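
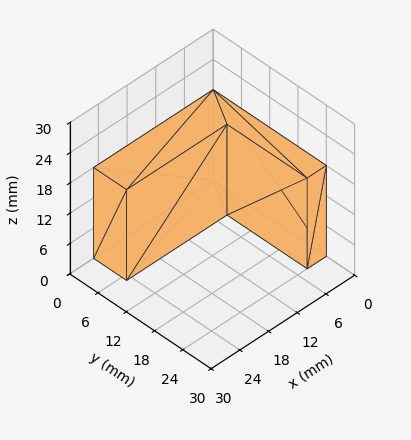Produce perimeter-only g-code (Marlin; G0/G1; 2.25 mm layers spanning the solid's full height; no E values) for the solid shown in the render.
Reading the render: the shape is an L-shaped prism: outer 25 × 24 mm, arm thicknesses ≈ 7 mm (horizontal) and 4 mm (vertical), extruded 18 mm in z (dimensions read to the nearest mm from the axis ticks). For the g-code, the solid's height is divided into equal slices at the stated Δz and each level perimeter traced with G1 moves after a G0 lift.

; perimeter-only toolpath
G21 ; units = mm
G90 ; absolute positioning
G28 ; home
; layer 1
G0 Z2.25
G0 X0.00 Y0.00
G1 X25.00 Y0.00
G1 X25.00 Y7.00
G1 X4.00 Y7.00
G1 X4.00 Y24.00
G1 X0.00 Y24.00
G1 X0.00 Y0.00
; layer 2
G0 Z4.50
G0 X0.00 Y0.00
G1 X25.00 Y0.00
G1 X25.00 Y7.00
G1 X4.00 Y7.00
G1 X4.00 Y24.00
G1 X0.00 Y24.00
G1 X0.00 Y0.00
; layer 3
G0 Z6.75
G0 X0.00 Y0.00
G1 X25.00 Y0.00
G1 X25.00 Y7.00
G1 X4.00 Y7.00
G1 X4.00 Y24.00
G1 X0.00 Y24.00
G1 X0.00 Y0.00
; layer 4
G0 Z9.00
G0 X0.00 Y0.00
G1 X25.00 Y0.00
G1 X25.00 Y7.00
G1 X4.00 Y7.00
G1 X4.00 Y24.00
G1 X0.00 Y24.00
G1 X0.00 Y0.00
; layer 5
G0 Z11.25
G0 X0.00 Y0.00
G1 X25.00 Y0.00
G1 X25.00 Y7.00
G1 X4.00 Y7.00
G1 X4.00 Y24.00
G1 X0.00 Y24.00
G1 X0.00 Y0.00
; layer 6
G0 Z13.50
G0 X0.00 Y0.00
G1 X25.00 Y0.00
G1 X25.00 Y7.00
G1 X4.00 Y7.00
G1 X4.00 Y24.00
G1 X0.00 Y24.00
G1 X0.00 Y0.00
; layer 7
G0 Z15.75
G0 X0.00 Y0.00
G1 X25.00 Y0.00
G1 X25.00 Y7.00
G1 X4.00 Y7.00
G1 X4.00 Y24.00
G1 X0.00 Y24.00
G1 X0.00 Y0.00
; layer 8
G0 Z18.00
G0 X0.00 Y0.00
G1 X25.00 Y0.00
G1 X25.00 Y7.00
G1 X4.00 Y7.00
G1 X4.00 Y24.00
G1 X0.00 Y24.00
G1 X0.00 Y0.00
M2 ; end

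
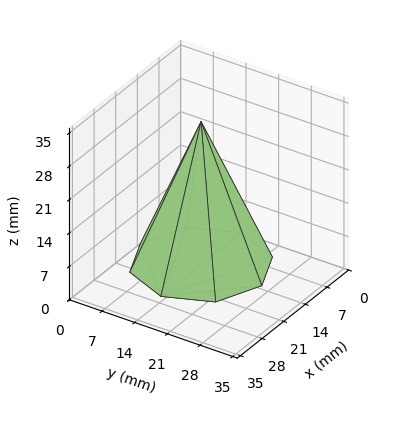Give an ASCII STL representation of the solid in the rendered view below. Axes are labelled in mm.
Reading the render: the shape is a regular 8-sided pyramid, base circumscribed radius ≈ 13 mm, apex at z ≈ 30 mm (dimensions read to the nearest mm from the axis ticks). For the STL, each face is triangulated and given an outward normal.

solid part
  facet normal 0.0000 0.0000 -1.0000
    outer loop
      vertex 13.00 26.00 0.00
      vertex 22.19 22.19 0.00
      vertex 26.00 13.00 0.00
    endloop
  endfacet
  facet normal 0.0000 0.0000 -1.0000
    outer loop
      vertex 3.81 22.19 0.00
      vertex 13.00 26.00 0.00
      vertex 26.00 13.00 0.00
    endloop
  endfacet
  facet normal 0.0000 0.0000 -1.0000
    outer loop
      vertex 0.00 13.00 0.00
      vertex 3.81 22.19 0.00
      vertex 26.00 13.00 0.00
    endloop
  endfacet
  facet normal 0.0000 0.0000 -1.0000
    outer loop
      vertex 3.81 3.81 0.00
      vertex 0.00 13.00 0.00
      vertex 26.00 13.00 0.00
    endloop
  endfacet
  facet normal 0.0000 0.0000 -1.0000
    outer loop
      vertex 13.00 0.00 0.00
      vertex 3.81 3.81 0.00
      vertex 26.00 13.00 0.00
    endloop
  endfacet
  facet normal 0.0000 0.0000 -1.0000
    outer loop
      vertex 22.19 3.81 0.00
      vertex 13.00 0.00 0.00
      vertex 26.00 13.00 0.00
    endloop
  endfacet
  facet normal 0.8576 0.3555 0.3716
    outer loop
      vertex 26.00 13.00 0.00
      vertex 22.19 22.19 0.00
      vertex 13.00 13.00 30.00
    endloop
  endfacet
  facet normal 0.3555 0.8576 0.3716
    outer loop
      vertex 22.19 22.19 0.00
      vertex 13.00 26.00 0.00
      vertex 13.00 13.00 30.00
    endloop
  endfacet
  facet normal -0.3555 0.8576 0.3716
    outer loop
      vertex 13.00 26.00 0.00
      vertex 3.81 22.19 0.00
      vertex 13.00 13.00 30.00
    endloop
  endfacet
  facet normal -0.8576 0.3555 0.3716
    outer loop
      vertex 3.81 22.19 0.00
      vertex 0.00 13.00 0.00
      vertex 13.00 13.00 30.00
    endloop
  endfacet
  facet normal -0.8576 -0.3555 0.3716
    outer loop
      vertex 0.00 13.00 0.00
      vertex 3.81 3.81 0.00
      vertex 13.00 13.00 30.00
    endloop
  endfacet
  facet normal -0.3555 -0.8576 0.3716
    outer loop
      vertex 3.81 3.81 0.00
      vertex 13.00 0.00 0.00
      vertex 13.00 13.00 30.00
    endloop
  endfacet
  facet normal 0.3555 -0.8576 0.3716
    outer loop
      vertex 13.00 0.00 0.00
      vertex 22.19 3.81 0.00
      vertex 13.00 13.00 30.00
    endloop
  endfacet
  facet normal 0.8576 -0.3555 0.3716
    outer loop
      vertex 22.19 3.81 0.00
      vertex 26.00 13.00 0.00
      vertex 13.00 13.00 30.00
    endloop
  endfacet
endsolid part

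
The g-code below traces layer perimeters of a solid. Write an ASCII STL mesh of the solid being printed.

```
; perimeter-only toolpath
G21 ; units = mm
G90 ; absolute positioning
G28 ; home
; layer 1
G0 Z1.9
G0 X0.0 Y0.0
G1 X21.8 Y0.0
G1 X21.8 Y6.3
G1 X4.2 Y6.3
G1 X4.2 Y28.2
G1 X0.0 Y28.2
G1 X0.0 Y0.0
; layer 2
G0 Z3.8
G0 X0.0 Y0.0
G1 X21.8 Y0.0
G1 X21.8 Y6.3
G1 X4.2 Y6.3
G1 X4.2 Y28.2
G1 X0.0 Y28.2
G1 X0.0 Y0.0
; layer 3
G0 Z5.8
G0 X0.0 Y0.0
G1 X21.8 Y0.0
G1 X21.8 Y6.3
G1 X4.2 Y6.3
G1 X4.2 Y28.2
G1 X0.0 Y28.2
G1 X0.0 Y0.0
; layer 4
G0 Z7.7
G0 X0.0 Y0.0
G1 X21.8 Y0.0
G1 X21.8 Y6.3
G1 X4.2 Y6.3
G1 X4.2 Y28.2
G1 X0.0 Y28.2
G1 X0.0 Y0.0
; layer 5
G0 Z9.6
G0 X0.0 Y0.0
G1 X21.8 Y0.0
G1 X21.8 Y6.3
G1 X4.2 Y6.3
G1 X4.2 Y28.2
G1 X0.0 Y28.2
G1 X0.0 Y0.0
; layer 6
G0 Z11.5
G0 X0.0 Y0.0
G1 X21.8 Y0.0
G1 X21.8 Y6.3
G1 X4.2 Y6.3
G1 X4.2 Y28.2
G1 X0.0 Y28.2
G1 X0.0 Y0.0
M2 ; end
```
solid part
  facet normal 0.0000 0.0000 -1.0000
    outer loop
      vertex 21.8 6.3 0.0
      vertex 21.8 0.0 0.0
      vertex 0.0 0.0 0.0
    endloop
  endfacet
  facet normal 0.0000 0.0000 -1.0000
    outer loop
      vertex 4.2 6.3 0.0
      vertex 21.8 6.3 0.0
      vertex 0.0 0.0 0.0
    endloop
  endfacet
  facet normal 0.0000 0.0000 -1.0000
    outer loop
      vertex 4.2 28.2 0.0
      vertex 4.2 6.3 0.0
      vertex 0.0 0.0 0.0
    endloop
  endfacet
  facet normal 0.0000 0.0000 -1.0000
    outer loop
      vertex 0.0 28.2 0.0
      vertex 4.2 28.2 0.0
      vertex 0.0 0.0 0.0
    endloop
  endfacet
  facet normal 0.0000 0.0000 1.0000
    outer loop
      vertex 0.0 0.0 11.5
      vertex 21.8 0.0 11.5
      vertex 21.8 6.3 11.5
    endloop
  endfacet
  facet normal 0.0000 0.0000 1.0000
    outer loop
      vertex 0.0 0.0 11.5
      vertex 21.8 6.3 11.5
      vertex 4.2 6.3 11.5
    endloop
  endfacet
  facet normal 0.0000 0.0000 1.0000
    outer loop
      vertex 0.0 0.0 11.5
      vertex 4.2 6.3 11.5
      vertex 4.2 28.2 11.5
    endloop
  endfacet
  facet normal 0.0000 0.0000 1.0000
    outer loop
      vertex 0.0 0.0 11.5
      vertex 4.2 28.2 11.5
      vertex 0.0 28.2 11.5
    endloop
  endfacet
  facet normal 0.0000 -1.0000 0.0000
    outer loop
      vertex 0.0 0.0 0.0
      vertex 21.8 0.0 0.0
      vertex 21.8 0.0 11.5
    endloop
  endfacet
  facet normal 0.0000 -1.0000 0.0000
    outer loop
      vertex 0.0 0.0 0.0
      vertex 21.8 0.0 11.5
      vertex 0.0 0.0 11.5
    endloop
  endfacet
  facet normal 1.0000 0.0000 0.0000
    outer loop
      vertex 21.8 0.0 0.0
      vertex 21.8 6.3 0.0
      vertex 21.8 6.3 11.5
    endloop
  endfacet
  facet normal 1.0000 0.0000 0.0000
    outer loop
      vertex 21.8 0.0 0.0
      vertex 21.8 6.3 11.5
      vertex 21.8 0.0 11.5
    endloop
  endfacet
  facet normal 0.0000 1.0000 0.0000
    outer loop
      vertex 21.8 6.3 0.0
      vertex 4.2 6.3 0.0
      vertex 4.2 6.3 11.5
    endloop
  endfacet
  facet normal 0.0000 1.0000 0.0000
    outer loop
      vertex 21.8 6.3 0.0
      vertex 4.2 6.3 11.5
      vertex 21.8 6.3 11.5
    endloop
  endfacet
  facet normal 1.0000 0.0000 0.0000
    outer loop
      vertex 4.2 6.3 0.0
      vertex 4.2 28.2 0.0
      vertex 4.2 28.2 11.5
    endloop
  endfacet
  facet normal 1.0000 0.0000 0.0000
    outer loop
      vertex 4.2 6.3 0.0
      vertex 4.2 28.2 11.5
      vertex 4.2 6.3 11.5
    endloop
  endfacet
  facet normal 0.0000 1.0000 0.0000
    outer loop
      vertex 4.2 28.2 0.0
      vertex 0.0 28.2 0.0
      vertex 0.0 28.2 11.5
    endloop
  endfacet
  facet normal 0.0000 1.0000 0.0000
    outer loop
      vertex 4.2 28.2 0.0
      vertex 0.0 28.2 11.5
      vertex 4.2 28.2 11.5
    endloop
  endfacet
  facet normal -1.0000 0.0000 0.0000
    outer loop
      vertex 0.0 28.2 0.0
      vertex 0.0 0.0 0.0
      vertex 0.0 0.0 11.5
    endloop
  endfacet
  facet normal -1.0000 0.0000 0.0000
    outer loop
      vertex 0.0 28.2 0.0
      vertex 0.0 0.0 11.5
      vertex 0.0 28.2 11.5
    endloop
  endfacet
endsolid part

The G0 Z moves step by Δz≈1.9 mm. Every layer's G1 loop is the same polygon, so the solid is a straight extrusion of it from z=0 to z≈11.5. Closing with flat bottom and top caps and triangulating gives 20 facets — an L-shaped prism: outer 21.8 × 28.2 mm, arm thicknesses ≈ 6.3 mm (horizontal) and 4.2 mm (vertical), extruded 11.5 mm in z.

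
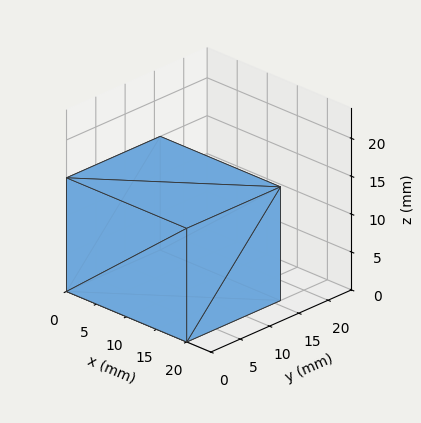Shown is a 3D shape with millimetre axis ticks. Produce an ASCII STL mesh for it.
Reading the render: the shape is a rectangular box, roughly 20 × 16 mm footprint and 15 mm tall (dimensions read to the nearest mm from the axis ticks). For the STL, each face is triangulated and given an outward normal.

solid part
  facet normal 0.0000 0.0000 -1.0000
    outer loop
      vertex 20.0 16.0 0.0
      vertex 20.0 0.0 0.0
      vertex 0.0 0.0 0.0
    endloop
  endfacet
  facet normal 0.0000 0.0000 -1.0000
    outer loop
      vertex 0.0 16.0 0.0
      vertex 20.0 16.0 0.0
      vertex 0.0 0.0 0.0
    endloop
  endfacet
  facet normal 0.0000 0.0000 1.0000
    outer loop
      vertex 0.0 0.0 15.0
      vertex 20.0 0.0 15.0
      vertex 20.0 16.0 15.0
    endloop
  endfacet
  facet normal 0.0000 0.0000 1.0000
    outer loop
      vertex 0.0 0.0 15.0
      vertex 20.0 16.0 15.0
      vertex 0.0 16.0 15.0
    endloop
  endfacet
  facet normal 0.0000 -1.0000 0.0000
    outer loop
      vertex 0.0 0.0 0.0
      vertex 20.0 0.0 0.0
      vertex 20.0 0.0 15.0
    endloop
  endfacet
  facet normal 0.0000 -1.0000 0.0000
    outer loop
      vertex 0.0 0.0 0.0
      vertex 20.0 0.0 15.0
      vertex 0.0 0.0 15.0
    endloop
  endfacet
  facet normal 0.0000 1.0000 0.0000
    outer loop
      vertex 20.0 16.0 15.0
      vertex 20.0 16.0 0.0
      vertex 0.0 16.0 0.0
    endloop
  endfacet
  facet normal 0.0000 1.0000 0.0000
    outer loop
      vertex 0.0 16.0 15.0
      vertex 20.0 16.0 15.0
      vertex 0.0 16.0 0.0
    endloop
  endfacet
  facet normal -1.0000 0.0000 0.0000
    outer loop
      vertex 0.0 16.0 15.0
      vertex 0.0 16.0 0.0
      vertex 0.0 0.0 0.0
    endloop
  endfacet
  facet normal -1.0000 0.0000 0.0000
    outer loop
      vertex 0.0 0.0 15.0
      vertex 0.0 16.0 15.0
      vertex 0.0 0.0 0.0
    endloop
  endfacet
  facet normal 1.0000 0.0000 0.0000
    outer loop
      vertex 20.0 0.0 0.0
      vertex 20.0 16.0 0.0
      vertex 20.0 16.0 15.0
    endloop
  endfacet
  facet normal 1.0000 0.0000 0.0000
    outer loop
      vertex 20.0 0.0 0.0
      vertex 20.0 16.0 15.0
      vertex 20.0 0.0 15.0
    endloop
  endfacet
endsolid part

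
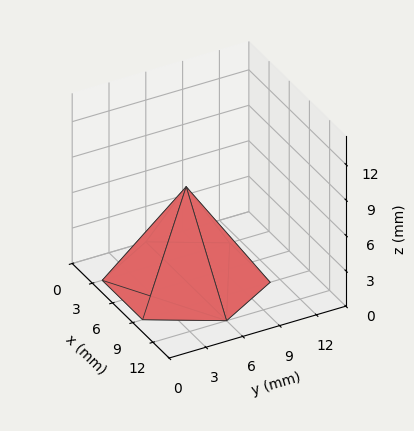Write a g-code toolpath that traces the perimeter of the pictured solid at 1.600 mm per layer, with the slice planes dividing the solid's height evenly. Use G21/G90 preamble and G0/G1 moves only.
Reading the render: the shape is a regular 6-sided pyramid, base circumscribed radius ≈ 6 mm, apex at z ≈ 8 mm (dimensions read to the nearest mm from the axis ticks). For the g-code, the solid's height is divided into equal slices at the stated Δz and each level perimeter traced with G1 moves after a G0 lift.

; perimeter-only toolpath
G21 ; units = mm
G90 ; absolute positioning
G28 ; home
; layer 1
G0 Z1.600
G0 X10.800 Y6.000
G1 X8.400 Y10.157
G1 X3.600 Y10.157
G1 X1.200 Y6.000
G1 X3.600 Y1.843
G1 X8.400 Y1.843
G1 X10.800 Y6.000
; layer 2
G0 Z3.200
G0 X9.600 Y6.000
G1 X7.800 Y9.118
G1 X4.200 Y9.118
G1 X2.400 Y6.000
G1 X4.200 Y2.882
G1 X7.800 Y2.882
G1 X9.600 Y6.000
; layer 3
G0 Z4.800
G0 X8.400 Y6.000
G1 X7.200 Y8.078
G1 X4.800 Y8.078
G1 X3.600 Y6.000
G1 X4.800 Y3.922
G1 X7.200 Y3.922
G1 X8.400 Y6.000
; layer 4
G0 Z6.400
G0 X7.200 Y6.000
G1 X6.600 Y7.039
G1 X5.400 Y7.039
G1 X4.800 Y6.000
G1 X5.400 Y4.961
G1 X6.600 Y4.961
G1 X7.200 Y6.000
M2 ; end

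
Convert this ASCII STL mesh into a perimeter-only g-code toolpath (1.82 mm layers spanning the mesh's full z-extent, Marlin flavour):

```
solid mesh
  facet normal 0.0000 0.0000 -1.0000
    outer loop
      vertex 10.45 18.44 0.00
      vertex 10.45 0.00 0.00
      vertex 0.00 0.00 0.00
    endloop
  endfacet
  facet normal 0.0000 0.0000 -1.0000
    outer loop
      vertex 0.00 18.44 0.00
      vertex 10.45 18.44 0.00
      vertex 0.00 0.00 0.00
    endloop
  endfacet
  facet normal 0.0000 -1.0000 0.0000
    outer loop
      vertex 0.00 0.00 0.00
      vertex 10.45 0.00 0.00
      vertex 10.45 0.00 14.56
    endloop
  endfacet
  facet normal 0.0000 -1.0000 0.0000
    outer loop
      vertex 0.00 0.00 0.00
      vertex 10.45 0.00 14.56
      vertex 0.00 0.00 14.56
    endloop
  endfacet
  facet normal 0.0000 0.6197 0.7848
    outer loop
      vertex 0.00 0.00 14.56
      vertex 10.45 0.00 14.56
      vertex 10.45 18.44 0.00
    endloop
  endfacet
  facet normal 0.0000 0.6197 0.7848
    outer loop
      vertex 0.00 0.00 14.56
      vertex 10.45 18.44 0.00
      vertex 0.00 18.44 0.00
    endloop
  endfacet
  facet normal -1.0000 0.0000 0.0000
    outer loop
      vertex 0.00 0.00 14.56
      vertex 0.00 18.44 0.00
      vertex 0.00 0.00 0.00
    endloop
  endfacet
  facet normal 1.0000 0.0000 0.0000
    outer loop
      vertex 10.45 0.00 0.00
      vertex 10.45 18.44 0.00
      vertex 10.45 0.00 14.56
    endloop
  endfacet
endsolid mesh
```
; perimeter-only toolpath
G21 ; units = mm
G90 ; absolute positioning
G28 ; home
; layer 1
G0 Z1.82
G0 X0.00 Y0.00
G1 X10.45 Y0.00
G1 X10.45 Y16.14
G1 X0.00 Y16.14
G1 X0.00 Y0.00
; layer 2
G0 Z3.64
G0 X0.00 Y0.00
G1 X10.45 Y0.00
G1 X10.45 Y13.83
G1 X0.00 Y13.83
G1 X0.00 Y0.00
; layer 3
G0 Z5.46
G0 X0.00 Y0.00
G1 X10.45 Y0.00
G1 X10.45 Y11.53
G1 X0.00 Y11.53
G1 X0.00 Y0.00
; layer 4
G0 Z7.28
G0 X0.00 Y0.00
G1 X10.45 Y0.00
G1 X10.45 Y9.22
G1 X0.00 Y9.22
G1 X0.00 Y0.00
; layer 5
G0 Z9.10
G0 X0.00 Y0.00
G1 X10.45 Y0.00
G1 X10.45 Y6.92
G1 X0.00 Y6.92
G1 X0.00 Y0.00
; layer 6
G0 Z10.92
G0 X0.00 Y0.00
G1 X10.45 Y0.00
G1 X10.45 Y4.61
G1 X0.00 Y4.61
G1 X0.00 Y0.00
; layer 7
G0 Z12.74
G0 X0.00 Y0.00
G1 X10.45 Y0.00
G1 X10.45 Y2.31
G1 X0.00 Y2.31
G1 X0.00 Y0.00
M2 ; end

The solid is a wedge (ramp): 10.4 × 18.4 mm base, rising to 14.6 mm along the y=0 edge and sloping linearly to z=0 at y=18.4. Slicing at Δz = 1.82 mm — 8 equal slices spanning the solid's height, so layer i sits at z = i·h/8 — gives 7 non-empty perimeters. Each is a 4-segment closed polygon; G0 lifts to the layer z and rapids to the start vertex, then G1 traces the edges. The cross-section shrinks linearly with z (the slice at the apex is degenerate and omitted).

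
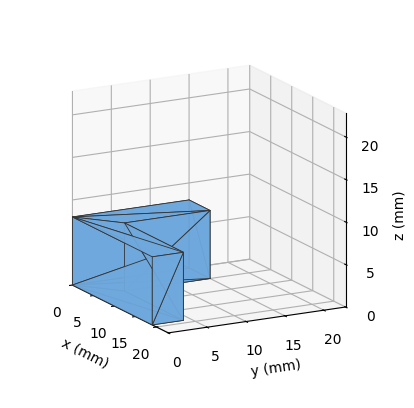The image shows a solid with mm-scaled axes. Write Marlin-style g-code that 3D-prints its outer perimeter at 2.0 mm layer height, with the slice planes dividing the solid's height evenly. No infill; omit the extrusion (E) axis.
Reading the render: the shape is an L-shaped prism: outer 19 × 15 mm, arm thicknesses ≈ 4 mm (horizontal) and 5 mm (vertical), extruded 8 mm in z (dimensions read to the nearest mm from the axis ticks). For the g-code, the solid's height is divided into equal slices at the stated Δz and each level perimeter traced with G1 moves after a G0 lift.

; perimeter-only toolpath
G21 ; units = mm
G90 ; absolute positioning
G28 ; home
; layer 1
G0 Z2.0
G0 X0.0 Y0.0
G1 X19.0 Y0.0
G1 X19.0 Y4.0
G1 X5.0 Y4.0
G1 X5.0 Y15.0
G1 X0.0 Y15.0
G1 X0.0 Y0.0
; layer 2
G0 Z4.0
G0 X0.0 Y0.0
G1 X19.0 Y0.0
G1 X19.0 Y4.0
G1 X5.0 Y4.0
G1 X5.0 Y15.0
G1 X0.0 Y15.0
G1 X0.0 Y0.0
; layer 3
G0 Z6.0
G0 X0.0 Y0.0
G1 X19.0 Y0.0
G1 X19.0 Y4.0
G1 X5.0 Y4.0
G1 X5.0 Y15.0
G1 X0.0 Y15.0
G1 X0.0 Y0.0
; layer 4
G0 Z8.0
G0 X0.0 Y0.0
G1 X19.0 Y0.0
G1 X19.0 Y4.0
G1 X5.0 Y4.0
G1 X5.0 Y15.0
G1 X0.0 Y15.0
G1 X0.0 Y0.0
M2 ; end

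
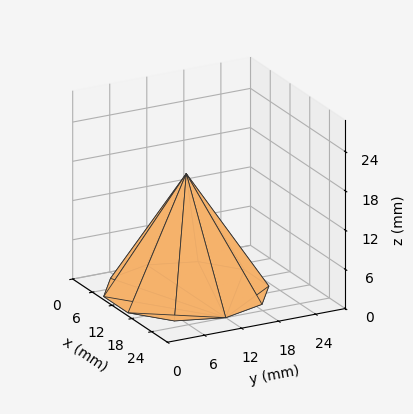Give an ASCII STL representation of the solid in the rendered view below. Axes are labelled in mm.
Reading the render: the shape is a regular 10-sided pyramid, base circumscribed radius ≈ 12 mm, apex at z ≈ 18 mm (dimensions read to the nearest mm from the axis ticks). For the STL, each face is triangulated and given an outward normal.

solid part
  facet normal 0.0000 0.0000 -1.0000
    outer loop
      vertex 15.7 23.4 0.0
      vertex 21.7 19.1 0.0
      vertex 24.0 12.0 0.0
    endloop
  endfacet
  facet normal 0.0000 0.0000 -1.0000
    outer loop
      vertex 8.3 23.4 0.0
      vertex 15.7 23.4 0.0
      vertex 24.0 12.0 0.0
    endloop
  endfacet
  facet normal 0.0000 0.0000 -1.0000
    outer loop
      vertex 2.3 19.1 0.0
      vertex 8.3 23.4 0.0
      vertex 24.0 12.0 0.0
    endloop
  endfacet
  facet normal 0.0000 0.0000 -1.0000
    outer loop
      vertex 0.0 12.0 0.0
      vertex 2.3 19.1 0.0
      vertex 24.0 12.0 0.0
    endloop
  endfacet
  facet normal 0.0000 0.0000 -1.0000
    outer loop
      vertex 2.3 4.9 0.0
      vertex 0.0 12.0 0.0
      vertex 24.0 12.0 0.0
    endloop
  endfacet
  facet normal 0.0000 0.0000 -1.0000
    outer loop
      vertex 8.3 0.6 0.0
      vertex 2.3 4.9 0.0
      vertex 24.0 12.0 0.0
    endloop
  endfacet
  facet normal 0.0000 0.0000 -1.0000
    outer loop
      vertex 15.7 0.6 0.0
      vertex 8.3 0.6 0.0
      vertex 24.0 12.0 0.0
    endloop
  endfacet
  facet normal 0.0000 0.0000 -1.0000
    outer loop
      vertex 21.7 4.9 0.0
      vertex 15.7 0.6 0.0
      vertex 24.0 12.0 0.0
    endloop
  endfacet
  facet normal 0.8034 0.2602 0.5356
    outer loop
      vertex 24.0 12.0 0.0
      vertex 21.7 19.1 0.0
      vertex 12.0 12.0 18.0
    endloop
  endfacet
  facet normal 0.4919 0.6863 0.5358
    outer loop
      vertex 21.7 19.1 0.0
      vertex 15.7 23.4 0.0
      vertex 12.0 12.0 18.0
    endloop
  endfacet
  facet normal 0.0000 0.8448 0.5351
    outer loop
      vertex 15.7 23.4 0.0
      vertex 8.3 23.4 0.0
      vertex 12.0 12.0 18.0
    endloop
  endfacet
  facet normal -0.4919 0.6863 0.5358
    outer loop
      vertex 8.3 23.4 0.0
      vertex 2.3 19.1 0.0
      vertex 12.0 12.0 18.0
    endloop
  endfacet
  facet normal -0.8034 0.2602 0.5356
    outer loop
      vertex 2.3 19.1 0.0
      vertex 0.0 12.0 0.0
      vertex 12.0 12.0 18.0
    endloop
  endfacet
  facet normal -0.8034 -0.2602 0.5356
    outer loop
      vertex 0.0 12.0 0.0
      vertex 2.3 4.9 0.0
      vertex 12.0 12.0 18.0
    endloop
  endfacet
  facet normal -0.4919 -0.6863 0.5358
    outer loop
      vertex 2.3 4.9 0.0
      vertex 8.3 0.6 0.0
      vertex 12.0 12.0 18.0
    endloop
  endfacet
  facet normal 0.0000 -0.8448 0.5351
    outer loop
      vertex 8.3 0.6 0.0
      vertex 15.7 0.6 0.0
      vertex 12.0 12.0 18.0
    endloop
  endfacet
  facet normal 0.4919 -0.6863 0.5358
    outer loop
      vertex 15.7 0.6 0.0
      vertex 21.7 4.9 0.0
      vertex 12.0 12.0 18.0
    endloop
  endfacet
  facet normal 0.8034 -0.2602 0.5356
    outer loop
      vertex 21.7 4.9 0.0
      vertex 24.0 12.0 0.0
      vertex 12.0 12.0 18.0
    endloop
  endfacet
endsolid part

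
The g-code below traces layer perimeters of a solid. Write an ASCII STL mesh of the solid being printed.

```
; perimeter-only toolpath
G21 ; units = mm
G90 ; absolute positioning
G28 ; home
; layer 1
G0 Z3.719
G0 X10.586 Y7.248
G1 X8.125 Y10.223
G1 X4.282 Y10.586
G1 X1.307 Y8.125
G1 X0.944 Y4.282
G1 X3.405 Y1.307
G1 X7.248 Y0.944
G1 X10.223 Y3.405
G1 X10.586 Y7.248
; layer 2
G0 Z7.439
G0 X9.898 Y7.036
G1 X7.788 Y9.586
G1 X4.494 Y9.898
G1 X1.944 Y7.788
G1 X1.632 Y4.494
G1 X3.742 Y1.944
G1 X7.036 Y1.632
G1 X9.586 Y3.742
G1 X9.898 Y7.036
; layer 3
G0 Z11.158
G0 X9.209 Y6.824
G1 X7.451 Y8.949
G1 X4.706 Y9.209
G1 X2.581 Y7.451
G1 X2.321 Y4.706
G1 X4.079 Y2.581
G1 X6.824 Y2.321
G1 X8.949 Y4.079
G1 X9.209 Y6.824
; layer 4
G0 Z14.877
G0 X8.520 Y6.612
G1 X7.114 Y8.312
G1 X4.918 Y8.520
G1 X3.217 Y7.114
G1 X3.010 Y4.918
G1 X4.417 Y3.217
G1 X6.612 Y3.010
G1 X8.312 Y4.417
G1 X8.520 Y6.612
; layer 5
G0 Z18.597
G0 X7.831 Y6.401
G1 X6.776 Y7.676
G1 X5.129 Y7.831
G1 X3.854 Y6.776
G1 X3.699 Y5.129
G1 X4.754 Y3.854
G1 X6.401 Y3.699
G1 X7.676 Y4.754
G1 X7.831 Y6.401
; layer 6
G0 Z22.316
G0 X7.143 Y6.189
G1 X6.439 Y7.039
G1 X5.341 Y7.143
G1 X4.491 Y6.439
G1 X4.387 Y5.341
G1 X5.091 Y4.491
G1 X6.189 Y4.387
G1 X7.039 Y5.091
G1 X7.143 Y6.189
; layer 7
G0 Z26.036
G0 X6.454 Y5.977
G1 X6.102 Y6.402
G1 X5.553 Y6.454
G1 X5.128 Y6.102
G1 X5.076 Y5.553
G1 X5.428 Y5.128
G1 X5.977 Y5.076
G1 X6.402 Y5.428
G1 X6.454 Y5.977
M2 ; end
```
solid part
  facet normal 0.0000 0.0000 -1.0000
    outer loop
      vertex 4.070 11.275 0.000
      vertex 8.462 10.860 0.000
      vertex 11.275 7.460 0.000
    endloop
  endfacet
  facet normal 0.0000 0.0000 -1.0000
    outer loop
      vertex 0.670 8.462 0.000
      vertex 4.070 11.275 0.000
      vertex 11.275 7.460 0.000
    endloop
  endfacet
  facet normal 0.0000 0.0000 -1.0000
    outer loop
      vertex 0.255 4.070 0.000
      vertex 0.670 8.462 0.000
      vertex 11.275 7.460 0.000
    endloop
  endfacet
  facet normal 0.0000 0.0000 -1.0000
    outer loop
      vertex 3.068 0.670 0.000
      vertex 0.255 4.070 0.000
      vertex 11.275 7.460 0.000
    endloop
  endfacet
  facet normal 0.0000 0.0000 -1.0000
    outer loop
      vertex 7.460 0.255 0.000
      vertex 3.068 0.670 0.000
      vertex 11.275 7.460 0.000
    endloop
  endfacet
  facet normal 0.0000 0.0000 -1.0000
    outer loop
      vertex 10.860 3.068 0.000
      vertex 7.460 0.255 0.000
      vertex 11.275 7.460 0.000
    endloop
  endfacet
  facet normal 0.7584 0.6275 0.1762
    outer loop
      vertex 11.275 7.460 0.000
      vertex 8.462 10.860 0.000
      vertex 5.765 5.765 29.755
    endloop
  endfacet
  facet normal 0.0926 0.9800 0.1762
    outer loop
      vertex 8.462 10.860 0.000
      vertex 4.070 11.275 0.000
      vertex 5.765 5.765 29.755
    endloop
  endfacet
  facet normal -0.6275 0.7584 0.1762
    outer loop
      vertex 4.070 11.275 0.000
      vertex 0.670 8.462 0.000
      vertex 5.765 5.765 29.755
    endloop
  endfacet
  facet normal -0.9800 0.0926 0.1762
    outer loop
      vertex 0.670 8.462 0.000
      vertex 0.255 4.070 0.000
      vertex 5.765 5.765 29.755
    endloop
  endfacet
  facet normal -0.7584 -0.6275 0.1762
    outer loop
      vertex 0.255 4.070 0.000
      vertex 3.068 0.670 0.000
      vertex 5.765 5.765 29.755
    endloop
  endfacet
  facet normal -0.0926 -0.9800 0.1762
    outer loop
      vertex 3.068 0.670 0.000
      vertex 7.460 0.255 0.000
      vertex 5.765 5.765 29.755
    endloop
  endfacet
  facet normal 0.6275 -0.7584 0.1762
    outer loop
      vertex 7.460 0.255 0.000
      vertex 10.860 3.068 0.000
      vertex 5.765 5.765 29.755
    endloop
  endfacet
  facet normal 0.9800 -0.0926 0.1762
    outer loop
      vertex 10.860 3.068 0.000
      vertex 11.275 7.460 0.000
      vertex 5.765 5.765 29.755
    endloop
  endfacet
endsolid part

The G0 Z moves step by Δz≈3.719 mm. The G1 loops shrink linearly with z, so the solid tapers from its base footprint up to z≈29.8. Closing with a flat bottom cap and the tapered top and triangulating gives 14 facets — a regular 8-sided pyramid, base circumscribed radius ≈ 5.76 mm, apex at z ≈ 29.8 mm.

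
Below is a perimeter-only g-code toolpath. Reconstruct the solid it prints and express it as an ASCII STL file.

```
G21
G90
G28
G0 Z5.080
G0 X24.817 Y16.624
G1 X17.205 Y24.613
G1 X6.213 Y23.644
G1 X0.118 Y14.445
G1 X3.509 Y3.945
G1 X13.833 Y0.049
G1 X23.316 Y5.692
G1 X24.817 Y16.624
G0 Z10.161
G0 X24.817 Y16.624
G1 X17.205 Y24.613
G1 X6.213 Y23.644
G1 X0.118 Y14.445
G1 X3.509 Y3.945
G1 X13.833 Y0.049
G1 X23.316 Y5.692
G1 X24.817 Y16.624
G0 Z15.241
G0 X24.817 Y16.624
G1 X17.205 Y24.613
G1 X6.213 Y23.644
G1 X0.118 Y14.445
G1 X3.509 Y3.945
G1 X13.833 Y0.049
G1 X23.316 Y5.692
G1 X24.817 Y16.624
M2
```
solid part
  facet normal 0.0000 0.0000 -1.0000
    outer loop
      vertex 6.213 23.644 0.000
      vertex 17.205 24.613 0.000
      vertex 24.817 16.624 0.000
    endloop
  endfacet
  facet normal 0.0000 0.0000 -1.0000
    outer loop
      vertex 0.118 14.445 0.000
      vertex 6.213 23.644 0.000
      vertex 24.817 16.624 0.000
    endloop
  endfacet
  facet normal 0.0000 0.0000 -1.0000
    outer loop
      vertex 3.509 3.945 0.000
      vertex 0.118 14.445 0.000
      vertex 24.817 16.624 0.000
    endloop
  endfacet
  facet normal 0.0000 0.0000 -1.0000
    outer loop
      vertex 13.833 0.049 0.000
      vertex 3.509 3.945 0.000
      vertex 24.817 16.624 0.000
    endloop
  endfacet
  facet normal 0.0000 0.0000 -1.0000
    outer loop
      vertex 23.316 5.692 0.000
      vertex 13.833 0.049 0.000
      vertex 24.817 16.624 0.000
    endloop
  endfacet
  facet normal 0.0000 0.0000 1.0000
    outer loop
      vertex 24.817 16.624 15.241
      vertex 17.205 24.613 15.241
      vertex 6.213 23.644 15.241
    endloop
  endfacet
  facet normal 0.0000 0.0000 1.0000
    outer loop
      vertex 24.817 16.624 15.241
      vertex 6.213 23.644 15.241
      vertex 0.118 14.445 15.241
    endloop
  endfacet
  facet normal 0.0000 0.0000 1.0000
    outer loop
      vertex 24.817 16.624 15.241
      vertex 0.118 14.445 15.241
      vertex 3.509 3.945 15.241
    endloop
  endfacet
  facet normal 0.0000 0.0000 1.0000
    outer loop
      vertex 24.817 16.624 15.241
      vertex 3.509 3.945 15.241
      vertex 13.833 0.049 15.241
    endloop
  endfacet
  facet normal 0.0000 0.0000 1.0000
    outer loop
      vertex 24.817 16.624 15.241
      vertex 13.833 0.049 15.241
      vertex 23.316 5.692 15.241
    endloop
  endfacet
  facet normal 0.7240 0.6898 0.0000
    outer loop
      vertex 24.817 16.624 0.000
      vertex 17.205 24.613 0.000
      vertex 17.205 24.613 15.241
    endloop
  endfacet
  facet normal 0.7240 0.6898 0.0000
    outer loop
      vertex 24.817 16.624 0.000
      vertex 17.205 24.613 15.241
      vertex 24.817 16.624 15.241
    endloop
  endfacet
  facet normal -0.0878 0.9961 0.0000
    outer loop
      vertex 17.205 24.613 0.000
      vertex 6.213 23.644 0.000
      vertex 6.213 23.644 15.241
    endloop
  endfacet
  facet normal -0.0878 0.9961 0.0000
    outer loop
      vertex 17.205 24.613 0.000
      vertex 6.213 23.644 15.241
      vertex 17.205 24.613 15.241
    endloop
  endfacet
  facet normal -0.8336 0.5523 0.0000
    outer loop
      vertex 6.213 23.644 0.000
      vertex 0.118 14.445 0.000
      vertex 0.118 14.445 15.241
    endloop
  endfacet
  facet normal -0.8336 0.5523 0.0000
    outer loop
      vertex 6.213 23.644 0.000
      vertex 0.118 14.445 15.241
      vertex 6.213 23.644 15.241
    endloop
  endfacet
  facet normal -0.9516 -0.3073 0.0000
    outer loop
      vertex 0.118 14.445 0.000
      vertex 3.509 3.945 0.000
      vertex 3.509 3.945 15.241
    endloop
  endfacet
  facet normal -0.9516 -0.3073 0.0000
    outer loop
      vertex 0.118 14.445 0.000
      vertex 3.509 3.945 15.241
      vertex 0.118 14.445 15.241
    endloop
  endfacet
  facet normal -0.3531 -0.9356 0.0000
    outer loop
      vertex 3.509 3.945 0.000
      vertex 13.833 0.049 0.000
      vertex 13.833 0.049 15.241
    endloop
  endfacet
  facet normal -0.3531 -0.9356 0.0000
    outer loop
      vertex 3.509 3.945 0.000
      vertex 13.833 0.049 15.241
      vertex 3.509 3.945 15.241
    endloop
  endfacet
  facet normal 0.5114 -0.8594 0.0000
    outer loop
      vertex 13.833 0.049 0.000
      vertex 23.316 5.692 0.000
      vertex 23.316 5.692 15.241
    endloop
  endfacet
  facet normal 0.5114 -0.8594 0.0000
    outer loop
      vertex 13.833 0.049 0.000
      vertex 23.316 5.692 15.241
      vertex 13.833 0.049 15.241
    endloop
  endfacet
  facet normal 0.9907 -0.1360 0.0000
    outer loop
      vertex 23.316 5.692 0.000
      vertex 24.817 16.624 0.000
      vertex 24.817 16.624 15.241
    endloop
  endfacet
  facet normal 0.9907 -0.1360 0.0000
    outer loop
      vertex 23.316 5.692 0.000
      vertex 24.817 16.624 15.241
      vertex 23.316 5.692 15.241
    endloop
  endfacet
endsolid part

The G0 Z moves step by Δz≈5.080 mm. Every layer's G1 loop is the same polygon, so the solid is a straight extrusion of it from z=0 to z≈15.2. Closing with flat bottom and top caps and triangulating gives 24 facets — a regular 7-sided prism (a cylinder approximated with 7 flat sides), circumscribed radius ≈ 12.7 mm, height ≈ 15.2 mm.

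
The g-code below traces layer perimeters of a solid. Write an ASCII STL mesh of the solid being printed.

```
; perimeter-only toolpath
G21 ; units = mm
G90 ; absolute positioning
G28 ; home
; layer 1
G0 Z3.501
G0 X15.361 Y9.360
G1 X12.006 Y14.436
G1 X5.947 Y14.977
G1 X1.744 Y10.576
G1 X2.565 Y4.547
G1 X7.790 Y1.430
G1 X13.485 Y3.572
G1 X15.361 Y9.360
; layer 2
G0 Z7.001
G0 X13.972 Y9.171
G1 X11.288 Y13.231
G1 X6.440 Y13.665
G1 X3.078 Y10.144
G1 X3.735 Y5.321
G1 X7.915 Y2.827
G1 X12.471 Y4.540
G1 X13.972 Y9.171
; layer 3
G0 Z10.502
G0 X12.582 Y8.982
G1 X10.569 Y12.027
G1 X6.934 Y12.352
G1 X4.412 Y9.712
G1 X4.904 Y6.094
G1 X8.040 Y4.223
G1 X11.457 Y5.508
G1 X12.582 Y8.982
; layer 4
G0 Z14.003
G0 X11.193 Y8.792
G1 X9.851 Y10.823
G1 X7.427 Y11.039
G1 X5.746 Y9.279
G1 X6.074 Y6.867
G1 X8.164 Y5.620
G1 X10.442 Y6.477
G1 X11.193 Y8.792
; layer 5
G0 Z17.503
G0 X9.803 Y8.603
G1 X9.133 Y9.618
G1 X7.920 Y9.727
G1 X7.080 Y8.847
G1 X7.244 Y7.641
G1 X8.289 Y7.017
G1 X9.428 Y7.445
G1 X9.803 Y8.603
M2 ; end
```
solid part
  facet normal 0.0000 0.0000 -1.0000
    outer loop
      vertex 5.453 16.290 0.000
      vertex 12.725 15.640 0.000
      vertex 16.751 9.549 0.000
    endloop
  endfacet
  facet normal 0.0000 0.0000 -1.0000
    outer loop
      vertex 0.410 11.009 0.000
      vertex 5.453 16.290 0.000
      vertex 16.751 9.549 0.000
    endloop
  endfacet
  facet normal 0.0000 0.0000 -1.0000
    outer loop
      vertex 1.395 3.774 0.000
      vertex 0.410 11.009 0.000
      vertex 16.751 9.549 0.000
    endloop
  endfacet
  facet normal 0.0000 0.0000 -1.0000
    outer loop
      vertex 7.665 0.033 0.000
      vertex 1.395 3.774 0.000
      vertex 16.751 9.549 0.000
    endloop
  endfacet
  facet normal 0.0000 0.0000 -1.0000
    outer loop
      vertex 14.499 2.603 0.000
      vertex 7.665 0.033 0.000
      vertex 16.751 9.549 0.000
    endloop
  endfacet
  facet normal 0.7847 0.5187 0.3395
    outer loop
      vertex 16.751 9.549 0.000
      vertex 12.725 15.640 0.000
      vertex 8.414 8.414 21.004
    endloop
  endfacet
  facet normal 0.0837 0.9369 0.3395
    outer loop
      vertex 12.725 15.640 0.000
      vertex 5.453 16.290 0.000
      vertex 8.414 8.414 21.004
    endloop
  endfacet
  facet normal -0.6803 0.6496 0.3395
    outer loop
      vertex 5.453 16.290 0.000
      vertex 0.410 11.009 0.000
      vertex 8.414 8.414 21.004
    endloop
  endfacet
  facet normal -0.9320 -0.1269 0.3395
    outer loop
      vertex 0.410 11.009 0.000
      vertex 1.395 3.774 0.000
      vertex 8.414 8.414 21.004
    endloop
  endfacet
  facet normal -0.4819 -0.8078 0.3395
    outer loop
      vertex 1.395 3.774 0.000
      vertex 7.665 0.033 0.000
      vertex 8.414 8.414 21.004
    endloop
  endfacet
  facet normal 0.3311 -0.8804 0.3395
    outer loop
      vertex 7.665 0.033 0.000
      vertex 14.499 2.603 0.000
      vertex 8.414 8.414 21.004
    endloop
  endfacet
  facet normal 0.8948 -0.2901 0.3395
    outer loop
      vertex 14.499 2.603 0.000
      vertex 16.751 9.549 0.000
      vertex 8.414 8.414 21.004
    endloop
  endfacet
endsolid part

The G0 Z moves step by Δz≈3.501 mm. The G1 loops shrink linearly with z, so the solid tapers from its base footprint up to z≈21. Closing with a flat bottom cap and the tapered top and triangulating gives 12 facets — a regular 7-sided pyramid, base circumscribed radius ≈ 8.41 mm, apex at z ≈ 21 mm.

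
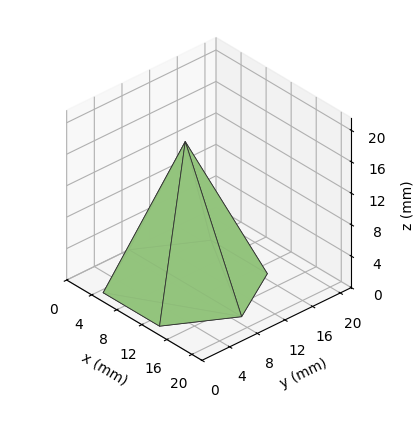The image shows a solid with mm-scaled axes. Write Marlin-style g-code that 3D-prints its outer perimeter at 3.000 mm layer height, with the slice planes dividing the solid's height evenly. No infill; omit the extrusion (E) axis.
Reading the render: the shape is a regular 6-sided pyramid, base circumscribed radius ≈ 9 mm, apex at z ≈ 18 mm (dimensions read to the nearest mm from the axis ticks). For the g-code, the solid's height is divided into equal slices at the stated Δz and each level perimeter traced with G1 moves after a G0 lift.

; perimeter-only toolpath
G21 ; units = mm
G90 ; absolute positioning
G28 ; home
; layer 1
G0 Z3.000
G0 X16.500 Y9.000
G1 X12.750 Y15.495
G1 X5.250 Y15.495
G1 X1.500 Y9.000
G1 X5.250 Y2.505
G1 X12.750 Y2.505
G1 X16.500 Y9.000
; layer 2
G0 Z6.000
G0 X15.000 Y9.000
G1 X12.000 Y14.196
G1 X6.000 Y14.196
G1 X3.000 Y9.000
G1 X6.000 Y3.804
G1 X12.000 Y3.804
G1 X15.000 Y9.000
; layer 3
G0 Z9.000
G0 X13.500 Y9.000
G1 X11.250 Y12.897
G1 X6.750 Y12.897
G1 X4.500 Y9.000
G1 X6.750 Y5.103
G1 X11.250 Y5.103
G1 X13.500 Y9.000
; layer 4
G0 Z12.000
G0 X12.000 Y9.000
G1 X10.500 Y11.598
G1 X7.500 Y11.598
G1 X6.000 Y9.000
G1 X7.500 Y6.402
G1 X10.500 Y6.402
G1 X12.000 Y9.000
; layer 5
G0 Z15.000
G0 X10.500 Y9.000
G1 X9.750 Y10.299
G1 X8.250 Y10.299
G1 X7.500 Y9.000
G1 X8.250 Y7.701
G1 X9.750 Y7.701
G1 X10.500 Y9.000
M2 ; end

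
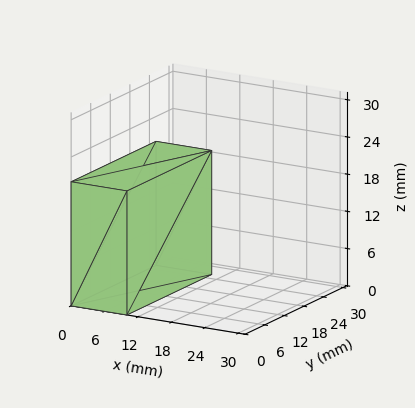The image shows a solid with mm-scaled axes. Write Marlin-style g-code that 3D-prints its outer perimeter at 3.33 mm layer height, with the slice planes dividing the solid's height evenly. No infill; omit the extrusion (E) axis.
Reading the render: the shape is a rectangular box, roughly 10 × 26 mm footprint and 20 mm tall (dimensions read to the nearest mm from the axis ticks). For the g-code, the solid's height is divided into equal slices at the stated Δz and each level perimeter traced with G1 moves after a G0 lift.

; perimeter-only toolpath
G21 ; units = mm
G90 ; absolute positioning
G28 ; home
; layer 1
G0 Z3.33
G0 X0.00 Y0.00
G1 X10.00 Y0.00
G1 X10.00 Y26.00
G1 X0.00 Y26.00
G1 X0.00 Y0.00
; layer 2
G0 Z6.67
G0 X0.00 Y0.00
G1 X10.00 Y0.00
G1 X10.00 Y26.00
G1 X0.00 Y26.00
G1 X0.00 Y0.00
; layer 3
G0 Z10.00
G0 X0.00 Y0.00
G1 X10.00 Y0.00
G1 X10.00 Y26.00
G1 X0.00 Y26.00
G1 X0.00 Y0.00
; layer 4
G0 Z13.33
G0 X0.00 Y0.00
G1 X10.00 Y0.00
G1 X10.00 Y26.00
G1 X0.00 Y26.00
G1 X0.00 Y0.00
; layer 5
G0 Z16.67
G0 X0.00 Y0.00
G1 X10.00 Y0.00
G1 X10.00 Y26.00
G1 X0.00 Y26.00
G1 X0.00 Y0.00
; layer 6
G0 Z20.00
G0 X0.00 Y0.00
G1 X10.00 Y0.00
G1 X10.00 Y26.00
G1 X0.00 Y26.00
G1 X0.00 Y0.00
M2 ; end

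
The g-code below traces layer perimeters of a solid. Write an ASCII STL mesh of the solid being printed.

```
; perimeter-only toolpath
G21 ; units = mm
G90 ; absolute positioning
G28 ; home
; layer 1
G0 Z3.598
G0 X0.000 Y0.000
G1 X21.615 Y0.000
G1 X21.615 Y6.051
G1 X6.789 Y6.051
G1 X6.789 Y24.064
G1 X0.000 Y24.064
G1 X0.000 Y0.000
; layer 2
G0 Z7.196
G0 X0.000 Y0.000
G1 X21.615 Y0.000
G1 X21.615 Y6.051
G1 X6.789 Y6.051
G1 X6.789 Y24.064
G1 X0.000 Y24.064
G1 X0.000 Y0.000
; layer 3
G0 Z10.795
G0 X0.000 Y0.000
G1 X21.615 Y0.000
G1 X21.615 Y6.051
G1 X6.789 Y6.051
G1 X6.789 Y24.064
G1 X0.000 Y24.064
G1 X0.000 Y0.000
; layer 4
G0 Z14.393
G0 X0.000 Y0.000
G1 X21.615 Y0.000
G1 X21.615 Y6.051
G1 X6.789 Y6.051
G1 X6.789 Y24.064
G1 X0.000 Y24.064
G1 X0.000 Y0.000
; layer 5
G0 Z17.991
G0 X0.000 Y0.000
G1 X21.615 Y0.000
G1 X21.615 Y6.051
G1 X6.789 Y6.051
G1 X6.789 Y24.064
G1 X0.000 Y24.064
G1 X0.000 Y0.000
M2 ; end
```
solid part
  facet normal 0.0000 0.0000 -1.0000
    outer loop
      vertex 21.615 6.051 0.000
      vertex 21.615 0.000 0.000
      vertex 0.000 0.000 0.000
    endloop
  endfacet
  facet normal 0.0000 0.0000 -1.0000
    outer loop
      vertex 6.789 6.051 0.000
      vertex 21.615 6.051 0.000
      vertex 0.000 0.000 0.000
    endloop
  endfacet
  facet normal 0.0000 0.0000 -1.0000
    outer loop
      vertex 6.789 24.064 0.000
      vertex 6.789 6.051 0.000
      vertex 0.000 0.000 0.000
    endloop
  endfacet
  facet normal 0.0000 0.0000 -1.0000
    outer loop
      vertex 0.000 24.064 0.000
      vertex 6.789 24.064 0.000
      vertex 0.000 0.000 0.000
    endloop
  endfacet
  facet normal 0.0000 0.0000 1.0000
    outer loop
      vertex 0.000 0.000 17.991
      vertex 21.615 0.000 17.991
      vertex 21.615 6.051 17.991
    endloop
  endfacet
  facet normal 0.0000 0.0000 1.0000
    outer loop
      vertex 0.000 0.000 17.991
      vertex 21.615 6.051 17.991
      vertex 6.789 6.051 17.991
    endloop
  endfacet
  facet normal 0.0000 0.0000 1.0000
    outer loop
      vertex 0.000 0.000 17.991
      vertex 6.789 6.051 17.991
      vertex 6.789 24.064 17.991
    endloop
  endfacet
  facet normal 0.0000 0.0000 1.0000
    outer loop
      vertex 0.000 0.000 17.991
      vertex 6.789 24.064 17.991
      vertex 0.000 24.064 17.991
    endloop
  endfacet
  facet normal 0.0000 -1.0000 0.0000
    outer loop
      vertex 0.000 0.000 0.000
      vertex 21.615 0.000 0.000
      vertex 21.615 0.000 17.991
    endloop
  endfacet
  facet normal 0.0000 -1.0000 0.0000
    outer loop
      vertex 0.000 0.000 0.000
      vertex 21.615 0.000 17.991
      vertex 0.000 0.000 17.991
    endloop
  endfacet
  facet normal 1.0000 0.0000 0.0000
    outer loop
      vertex 21.615 0.000 0.000
      vertex 21.615 6.051 0.000
      vertex 21.615 6.051 17.991
    endloop
  endfacet
  facet normal 1.0000 0.0000 0.0000
    outer loop
      vertex 21.615 0.000 0.000
      vertex 21.615 6.051 17.991
      vertex 21.615 0.000 17.991
    endloop
  endfacet
  facet normal 0.0000 1.0000 0.0000
    outer loop
      vertex 21.615 6.051 0.000
      vertex 6.789 6.051 0.000
      vertex 6.789 6.051 17.991
    endloop
  endfacet
  facet normal 0.0000 1.0000 0.0000
    outer loop
      vertex 21.615 6.051 0.000
      vertex 6.789 6.051 17.991
      vertex 21.615 6.051 17.991
    endloop
  endfacet
  facet normal 1.0000 0.0000 0.0000
    outer loop
      vertex 6.789 6.051 0.000
      vertex 6.789 24.064 0.000
      vertex 6.789 24.064 17.991
    endloop
  endfacet
  facet normal 1.0000 0.0000 0.0000
    outer loop
      vertex 6.789 6.051 0.000
      vertex 6.789 24.064 17.991
      vertex 6.789 6.051 17.991
    endloop
  endfacet
  facet normal 0.0000 1.0000 0.0000
    outer loop
      vertex 6.789 24.064 0.000
      vertex 0.000 24.064 0.000
      vertex 0.000 24.064 17.991
    endloop
  endfacet
  facet normal 0.0000 1.0000 0.0000
    outer loop
      vertex 6.789 24.064 0.000
      vertex 0.000 24.064 17.991
      vertex 6.789 24.064 17.991
    endloop
  endfacet
  facet normal -1.0000 0.0000 0.0000
    outer loop
      vertex 0.000 24.064 0.000
      vertex 0.000 0.000 0.000
      vertex 0.000 0.000 17.991
    endloop
  endfacet
  facet normal -1.0000 0.0000 0.0000
    outer loop
      vertex 0.000 24.064 0.000
      vertex 0.000 0.000 17.991
      vertex 0.000 24.064 17.991
    endloop
  endfacet
endsolid part

The G0 Z moves step by Δz≈3.598 mm. Every layer's G1 loop is the same polygon, so the solid is a straight extrusion of it from z=0 to z≈18. Closing with flat bottom and top caps and triangulating gives 20 facets — an L-shaped prism: outer 21.6 × 24.1 mm, arm thicknesses ≈ 6.05 mm (horizontal) and 6.79 mm (vertical), extruded 18 mm in z.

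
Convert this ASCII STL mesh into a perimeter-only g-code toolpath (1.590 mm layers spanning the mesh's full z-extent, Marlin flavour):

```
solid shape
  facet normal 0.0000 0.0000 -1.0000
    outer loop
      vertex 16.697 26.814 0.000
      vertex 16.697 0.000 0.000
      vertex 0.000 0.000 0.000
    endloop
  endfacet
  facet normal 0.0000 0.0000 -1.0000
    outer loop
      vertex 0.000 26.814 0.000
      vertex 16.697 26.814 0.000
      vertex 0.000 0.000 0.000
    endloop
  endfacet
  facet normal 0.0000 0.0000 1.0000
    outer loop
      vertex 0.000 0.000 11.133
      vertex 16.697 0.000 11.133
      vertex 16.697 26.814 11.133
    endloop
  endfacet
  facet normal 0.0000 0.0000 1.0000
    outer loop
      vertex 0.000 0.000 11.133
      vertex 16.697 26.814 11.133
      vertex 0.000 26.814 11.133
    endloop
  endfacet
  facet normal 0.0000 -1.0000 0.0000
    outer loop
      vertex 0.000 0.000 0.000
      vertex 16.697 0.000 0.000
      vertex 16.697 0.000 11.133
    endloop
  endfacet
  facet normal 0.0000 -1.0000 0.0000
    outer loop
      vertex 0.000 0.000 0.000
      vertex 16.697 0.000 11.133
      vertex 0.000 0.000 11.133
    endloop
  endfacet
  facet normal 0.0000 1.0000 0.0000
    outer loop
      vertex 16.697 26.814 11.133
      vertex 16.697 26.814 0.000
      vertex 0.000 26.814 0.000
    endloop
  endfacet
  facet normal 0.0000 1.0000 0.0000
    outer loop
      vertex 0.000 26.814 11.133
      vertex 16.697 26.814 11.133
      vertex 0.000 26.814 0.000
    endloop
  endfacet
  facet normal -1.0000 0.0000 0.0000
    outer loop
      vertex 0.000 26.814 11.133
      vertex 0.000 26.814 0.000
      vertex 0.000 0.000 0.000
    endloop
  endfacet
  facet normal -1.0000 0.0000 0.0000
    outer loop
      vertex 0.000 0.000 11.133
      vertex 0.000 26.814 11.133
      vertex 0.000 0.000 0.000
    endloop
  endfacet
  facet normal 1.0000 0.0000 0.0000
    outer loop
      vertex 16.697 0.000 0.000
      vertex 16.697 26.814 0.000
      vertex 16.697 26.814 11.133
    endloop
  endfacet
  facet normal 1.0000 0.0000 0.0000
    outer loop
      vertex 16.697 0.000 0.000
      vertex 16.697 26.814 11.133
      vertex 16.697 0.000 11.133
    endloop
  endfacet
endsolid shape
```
; perimeter-only toolpath
G21 ; units = mm
G90 ; absolute positioning
G28 ; home
; layer 1
G0 Z1.590
G0 X0.000 Y0.000
G1 X16.697 Y0.000
G1 X16.697 Y26.814
G1 X0.000 Y26.814
G1 X0.000 Y0.000
; layer 2
G0 Z3.181
G0 X0.000 Y0.000
G1 X16.697 Y0.000
G1 X16.697 Y26.814
G1 X0.000 Y26.814
G1 X0.000 Y0.000
; layer 3
G0 Z4.771
G0 X0.000 Y0.000
G1 X16.697 Y0.000
G1 X16.697 Y26.814
G1 X0.000 Y26.814
G1 X0.000 Y0.000
; layer 4
G0 Z6.362
G0 X0.000 Y0.000
G1 X16.697 Y0.000
G1 X16.697 Y26.814
G1 X0.000 Y26.814
G1 X0.000 Y0.000
; layer 5
G0 Z7.952
G0 X0.000 Y0.000
G1 X16.697 Y0.000
G1 X16.697 Y26.814
G1 X0.000 Y26.814
G1 X0.000 Y0.000
; layer 6
G0 Z9.543
G0 X0.000 Y0.000
G1 X16.697 Y0.000
G1 X16.697 Y26.814
G1 X0.000 Y26.814
G1 X0.000 Y0.000
; layer 7
G0 Z11.133
G0 X0.000 Y0.000
G1 X16.697 Y0.000
G1 X16.697 Y26.814
G1 X0.000 Y26.814
G1 X0.000 Y0.000
M2 ; end

The solid is a rectangular box, roughly 16.7 × 26.8 mm footprint and 11.1 mm tall. Slicing at Δz = 1.590 mm — 7 equal slices spanning the solid's height, so layer i sits at z = i·h/7 — gives 7 non-empty perimeters. Each is a 4-segment closed polygon; G0 lifts to the layer z and rapids to the start vertex, then G1 traces the edges.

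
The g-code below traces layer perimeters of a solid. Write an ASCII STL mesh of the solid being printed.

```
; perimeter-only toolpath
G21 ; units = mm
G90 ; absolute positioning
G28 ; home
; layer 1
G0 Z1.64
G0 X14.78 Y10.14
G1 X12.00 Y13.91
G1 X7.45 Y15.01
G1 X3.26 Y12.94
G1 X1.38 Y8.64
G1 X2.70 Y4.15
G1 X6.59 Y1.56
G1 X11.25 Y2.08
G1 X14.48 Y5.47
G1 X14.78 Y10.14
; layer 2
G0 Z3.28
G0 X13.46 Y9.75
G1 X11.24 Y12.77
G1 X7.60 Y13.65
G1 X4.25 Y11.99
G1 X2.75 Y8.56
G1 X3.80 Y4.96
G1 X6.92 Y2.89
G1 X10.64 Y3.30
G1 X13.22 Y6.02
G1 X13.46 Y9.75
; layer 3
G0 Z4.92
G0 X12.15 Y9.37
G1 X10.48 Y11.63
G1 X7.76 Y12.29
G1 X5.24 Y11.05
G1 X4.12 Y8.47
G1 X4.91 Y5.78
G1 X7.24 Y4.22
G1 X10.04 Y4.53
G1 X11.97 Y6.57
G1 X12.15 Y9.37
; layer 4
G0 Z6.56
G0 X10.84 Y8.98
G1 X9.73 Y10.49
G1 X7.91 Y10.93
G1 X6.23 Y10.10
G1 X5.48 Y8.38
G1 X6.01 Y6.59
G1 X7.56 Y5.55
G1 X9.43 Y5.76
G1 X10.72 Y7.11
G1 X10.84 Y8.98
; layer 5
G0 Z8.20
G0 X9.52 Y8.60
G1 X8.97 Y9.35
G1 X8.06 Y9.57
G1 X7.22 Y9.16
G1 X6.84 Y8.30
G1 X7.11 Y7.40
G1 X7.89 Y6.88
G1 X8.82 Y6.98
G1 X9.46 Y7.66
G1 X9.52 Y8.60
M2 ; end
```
solid part
  facet normal 0.0000 0.0000 -1.0000
    outer loop
      vertex 7.30 16.37 0.00
      vertex 12.76 15.05 0.00
      vertex 16.09 10.52 0.00
    endloop
  endfacet
  facet normal 0.0000 0.0000 -1.0000
    outer loop
      vertex 2.27 13.88 0.00
      vertex 7.30 16.37 0.00
      vertex 16.09 10.52 0.00
    endloop
  endfacet
  facet normal 0.0000 0.0000 -1.0000
    outer loop
      vertex 0.02 8.73 0.00
      vertex 2.27 13.88 0.00
      vertex 16.09 10.52 0.00
    endloop
  endfacet
  facet normal 0.0000 0.0000 -1.0000
    outer loop
      vertex 1.60 3.34 0.00
      vertex 0.02 8.73 0.00
      vertex 16.09 10.52 0.00
    endloop
  endfacet
  facet normal 0.0000 0.0000 -1.0000
    outer loop
      vertex 6.27 0.23 0.00
      vertex 1.60 3.34 0.00
      vertex 16.09 10.52 0.00
    endloop
  endfacet
  facet normal 0.0000 0.0000 -1.0000
    outer loop
      vertex 11.86 0.85 0.00
      vertex 6.27 0.23 0.00
      vertex 16.09 10.52 0.00
    endloop
  endfacet
  facet normal 0.0000 0.0000 -1.0000
    outer loop
      vertex 15.73 4.92 0.00
      vertex 11.86 0.85 0.00
      vertex 16.09 10.52 0.00
    endloop
  endfacet
  facet normal 0.6340 0.4661 0.6171
    outer loop
      vertex 16.09 10.52 0.00
      vertex 12.76 15.05 0.00
      vertex 8.21 8.21 9.84
    endloop
  endfacet
  facet normal 0.1849 0.7648 0.6171
    outer loop
      vertex 12.76 15.05 0.00
      vertex 7.30 16.37 0.00
      vertex 8.21 8.21 9.84
    endloop
  endfacet
  facet normal -0.3491 0.7052 0.6171
    outer loop
      vertex 7.30 16.37 0.00
      vertex 2.27 13.88 0.00
      vertex 8.21 8.21 9.84
    endloop
  endfacet
  facet normal -0.7212 0.3151 0.6169
    outer loop
      vertex 2.27 13.88 0.00
      vertex 0.02 8.73 0.00
      vertex 8.21 8.21 9.84
    endloop
  endfacet
  facet normal -0.7553 -0.2214 0.6169
    outer loop
      vertex 0.02 8.73 0.00
      vertex 1.60 3.34 0.00
      vertex 8.21 8.21 9.84
    endloop
  endfacet
  facet normal -0.4362 -0.6549 0.6171
    outer loop
      vertex 1.60 3.34 0.00
      vertex 6.27 0.23 0.00
      vertex 8.21 8.21 9.84
    endloop
  endfacet
  facet normal 0.0867 -0.7821 0.6171
    outer loop
      vertex 6.27 0.23 0.00
      vertex 11.86 0.85 0.00
      vertex 8.21 8.21 9.84
    endloop
  endfacet
  facet normal 0.5702 -0.5422 0.6171
    outer loop
      vertex 11.86 0.85 0.00
      vertex 15.73 4.92 0.00
      vertex 8.21 8.21 9.84
    endloop
  endfacet
  facet normal 0.7853 -0.0505 0.6170
    outer loop
      vertex 15.73 4.92 0.00
      vertex 16.09 10.52 0.00
      vertex 8.21 8.21 9.84
    endloop
  endfacet
endsolid part

The G0 Z moves step by Δz≈1.64 mm. The G1 loops shrink linearly with z, so the solid tapers from its base footprint up to z≈9.84. Closing with a flat bottom cap and the tapered top and triangulating gives 16 facets — a regular 9-sided pyramid, base circumscribed radius ≈ 8.21 mm, apex at z ≈ 9.84 mm.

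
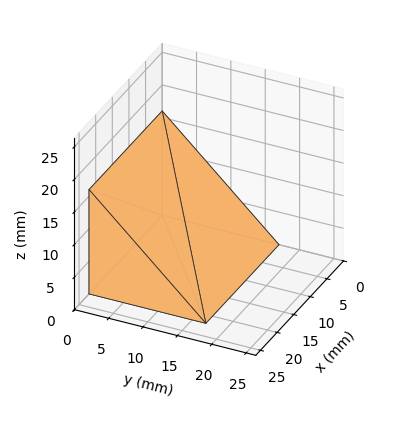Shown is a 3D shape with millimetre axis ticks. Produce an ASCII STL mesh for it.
Reading the render: the shape is a wedge (ramp): 22 × 17 mm base, rising to 16 mm along the y=0 edge and sloping linearly to z=0 at y=17 (dimensions read to the nearest mm from the axis ticks). For the STL, each face is triangulated and given an outward normal.

solid part
  facet normal 0.0000 0.0000 -1.0000
    outer loop
      vertex 22.000 17.000 0.000
      vertex 22.000 0.000 0.000
      vertex 0.000 0.000 0.000
    endloop
  endfacet
  facet normal 0.0000 0.0000 -1.0000
    outer loop
      vertex 0.000 17.000 0.000
      vertex 22.000 17.000 0.000
      vertex 0.000 0.000 0.000
    endloop
  endfacet
  facet normal 0.0000 -1.0000 0.0000
    outer loop
      vertex 0.000 0.000 0.000
      vertex 22.000 0.000 0.000
      vertex 22.000 0.000 16.000
    endloop
  endfacet
  facet normal 0.0000 -1.0000 0.0000
    outer loop
      vertex 0.000 0.000 0.000
      vertex 22.000 0.000 16.000
      vertex 0.000 0.000 16.000
    endloop
  endfacet
  facet normal 0.0000 0.6854 0.7282
    outer loop
      vertex 0.000 0.000 16.000
      vertex 22.000 0.000 16.000
      vertex 22.000 17.000 0.000
    endloop
  endfacet
  facet normal 0.0000 0.6854 0.7282
    outer loop
      vertex 0.000 0.000 16.000
      vertex 22.000 17.000 0.000
      vertex 0.000 17.000 0.000
    endloop
  endfacet
  facet normal -1.0000 0.0000 0.0000
    outer loop
      vertex 0.000 0.000 16.000
      vertex 0.000 17.000 0.000
      vertex 0.000 0.000 0.000
    endloop
  endfacet
  facet normal 1.0000 0.0000 0.0000
    outer loop
      vertex 22.000 0.000 0.000
      vertex 22.000 17.000 0.000
      vertex 22.000 0.000 16.000
    endloop
  endfacet
endsolid part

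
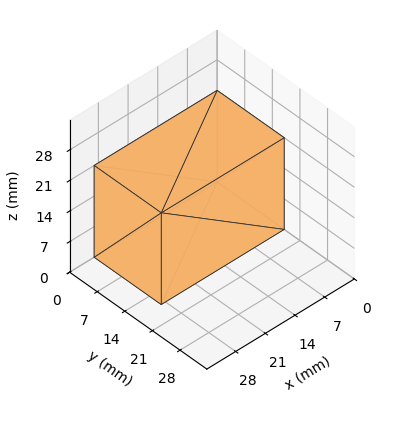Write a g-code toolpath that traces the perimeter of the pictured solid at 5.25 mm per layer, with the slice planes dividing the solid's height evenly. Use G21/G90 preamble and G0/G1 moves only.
Reading the render: the shape is a rectangular box, roughly 29 × 17 mm footprint and 21 mm tall (dimensions read to the nearest mm from the axis ticks). For the g-code, the solid's height is divided into equal slices at the stated Δz and each level perimeter traced with G1 moves after a G0 lift.

; perimeter-only toolpath
G21 ; units = mm
G90 ; absolute positioning
G28 ; home
; layer 1
G0 Z5.25
G0 X0.00 Y0.00
G1 X29.00 Y0.00
G1 X29.00 Y17.00
G1 X0.00 Y17.00
G1 X0.00 Y0.00
; layer 2
G0 Z10.50
G0 X0.00 Y0.00
G1 X29.00 Y0.00
G1 X29.00 Y17.00
G1 X0.00 Y17.00
G1 X0.00 Y0.00
; layer 3
G0 Z15.75
G0 X0.00 Y0.00
G1 X29.00 Y0.00
G1 X29.00 Y17.00
G1 X0.00 Y17.00
G1 X0.00 Y0.00
; layer 4
G0 Z21.00
G0 X0.00 Y0.00
G1 X29.00 Y0.00
G1 X29.00 Y17.00
G1 X0.00 Y17.00
G1 X0.00 Y0.00
M2 ; end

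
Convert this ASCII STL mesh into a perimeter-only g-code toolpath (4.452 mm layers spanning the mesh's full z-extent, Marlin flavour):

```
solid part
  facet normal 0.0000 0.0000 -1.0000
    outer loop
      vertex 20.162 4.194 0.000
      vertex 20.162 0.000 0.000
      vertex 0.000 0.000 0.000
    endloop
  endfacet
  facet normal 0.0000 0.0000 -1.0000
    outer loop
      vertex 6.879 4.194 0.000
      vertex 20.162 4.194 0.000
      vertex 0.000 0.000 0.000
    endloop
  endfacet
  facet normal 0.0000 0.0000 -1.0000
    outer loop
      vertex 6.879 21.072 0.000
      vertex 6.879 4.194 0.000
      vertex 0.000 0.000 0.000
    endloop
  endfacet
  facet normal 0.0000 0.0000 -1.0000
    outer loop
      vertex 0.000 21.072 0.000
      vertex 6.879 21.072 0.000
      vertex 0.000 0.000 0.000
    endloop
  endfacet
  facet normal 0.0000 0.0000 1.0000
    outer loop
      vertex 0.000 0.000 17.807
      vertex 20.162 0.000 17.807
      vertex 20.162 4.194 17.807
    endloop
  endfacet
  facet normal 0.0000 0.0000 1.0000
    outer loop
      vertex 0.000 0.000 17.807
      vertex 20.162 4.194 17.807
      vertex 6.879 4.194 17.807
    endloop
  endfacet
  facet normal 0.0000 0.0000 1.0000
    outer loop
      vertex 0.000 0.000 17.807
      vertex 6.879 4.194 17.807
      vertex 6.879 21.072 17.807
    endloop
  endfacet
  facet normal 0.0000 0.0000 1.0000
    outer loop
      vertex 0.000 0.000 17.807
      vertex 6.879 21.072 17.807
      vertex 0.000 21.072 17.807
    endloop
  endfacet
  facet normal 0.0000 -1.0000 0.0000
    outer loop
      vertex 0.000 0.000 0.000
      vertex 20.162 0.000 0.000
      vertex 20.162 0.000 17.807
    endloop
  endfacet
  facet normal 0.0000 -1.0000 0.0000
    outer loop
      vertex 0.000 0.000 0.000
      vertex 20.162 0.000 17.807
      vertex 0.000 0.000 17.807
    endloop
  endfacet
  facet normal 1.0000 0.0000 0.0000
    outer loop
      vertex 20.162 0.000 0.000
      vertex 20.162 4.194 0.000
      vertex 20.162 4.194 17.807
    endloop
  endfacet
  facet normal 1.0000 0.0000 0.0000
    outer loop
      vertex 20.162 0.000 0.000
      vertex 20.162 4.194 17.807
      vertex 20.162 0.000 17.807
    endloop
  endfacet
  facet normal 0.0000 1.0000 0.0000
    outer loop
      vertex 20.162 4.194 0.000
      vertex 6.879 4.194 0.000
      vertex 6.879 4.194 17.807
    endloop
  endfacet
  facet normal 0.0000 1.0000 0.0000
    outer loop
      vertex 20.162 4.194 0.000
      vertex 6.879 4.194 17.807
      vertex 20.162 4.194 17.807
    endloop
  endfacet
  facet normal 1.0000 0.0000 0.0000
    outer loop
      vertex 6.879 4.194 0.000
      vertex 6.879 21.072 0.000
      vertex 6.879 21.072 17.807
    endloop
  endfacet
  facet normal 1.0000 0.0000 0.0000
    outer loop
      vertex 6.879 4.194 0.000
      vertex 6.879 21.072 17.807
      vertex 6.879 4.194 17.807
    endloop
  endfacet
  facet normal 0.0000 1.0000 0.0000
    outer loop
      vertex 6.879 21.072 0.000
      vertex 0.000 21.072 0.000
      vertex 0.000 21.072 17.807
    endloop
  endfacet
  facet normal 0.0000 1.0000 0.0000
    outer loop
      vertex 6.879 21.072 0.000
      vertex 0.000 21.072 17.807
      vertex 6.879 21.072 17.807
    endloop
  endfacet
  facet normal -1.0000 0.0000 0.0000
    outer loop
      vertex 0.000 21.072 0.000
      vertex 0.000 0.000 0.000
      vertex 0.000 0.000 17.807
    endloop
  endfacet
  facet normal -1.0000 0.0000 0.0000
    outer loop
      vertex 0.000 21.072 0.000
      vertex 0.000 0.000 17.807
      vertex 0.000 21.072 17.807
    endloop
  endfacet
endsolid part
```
; perimeter-only toolpath
G21 ; units = mm
G90 ; absolute positioning
G28 ; home
; layer 1
G0 Z4.452
G0 X0.000 Y0.000
G1 X20.162 Y0.000
G1 X20.162 Y4.194
G1 X6.879 Y4.194
G1 X6.879 Y21.072
G1 X0.000 Y21.072
G1 X0.000 Y0.000
; layer 2
G0 Z8.903
G0 X0.000 Y0.000
G1 X20.162 Y0.000
G1 X20.162 Y4.194
G1 X6.879 Y4.194
G1 X6.879 Y21.072
G1 X0.000 Y21.072
G1 X0.000 Y0.000
; layer 3
G0 Z13.355
G0 X0.000 Y0.000
G1 X20.162 Y0.000
G1 X20.162 Y4.194
G1 X6.879 Y4.194
G1 X6.879 Y21.072
G1 X0.000 Y21.072
G1 X0.000 Y0.000
; layer 4
G0 Z17.807
G0 X0.000 Y0.000
G1 X20.162 Y0.000
G1 X20.162 Y4.194
G1 X6.879 Y4.194
G1 X6.879 Y21.072
G1 X0.000 Y21.072
G1 X0.000 Y0.000
M2 ; end

The solid is an L-shaped prism: outer 20.2 × 21.1 mm, arm thicknesses ≈ 4.19 mm (horizontal) and 6.88 mm (vertical), extruded 17.8 mm in z. Slicing at Δz = 4.452 mm — 4 equal slices spanning the solid's height, so layer i sits at z = i·h/4 — gives 4 non-empty perimeters. Each is a 6-segment closed polygon; G0 lifts to the layer z and rapids to the start vertex, then G1 traces the edges.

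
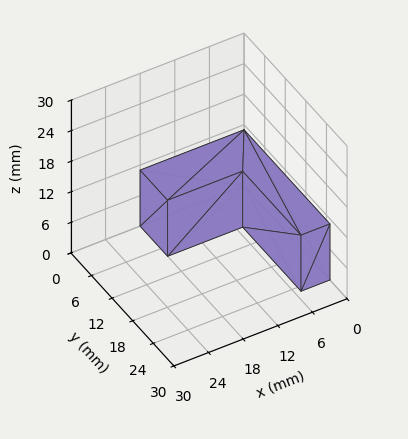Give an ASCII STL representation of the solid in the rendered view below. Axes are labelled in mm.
Reading the render: the shape is an L-shaped prism: outer 18 × 25 mm, arm thicknesses ≈ 8 mm (horizontal) and 5 mm (vertical), extruded 11 mm in z (dimensions read to the nearest mm from the axis ticks). For the STL, each face is triangulated and given an outward normal.

solid part
  facet normal 0.0000 0.0000 -1.0000
    outer loop
      vertex 18.000 8.000 0.000
      vertex 18.000 0.000 0.000
      vertex 0.000 0.000 0.000
    endloop
  endfacet
  facet normal 0.0000 0.0000 -1.0000
    outer loop
      vertex 5.000 8.000 0.000
      vertex 18.000 8.000 0.000
      vertex 0.000 0.000 0.000
    endloop
  endfacet
  facet normal 0.0000 0.0000 -1.0000
    outer loop
      vertex 5.000 25.000 0.000
      vertex 5.000 8.000 0.000
      vertex 0.000 0.000 0.000
    endloop
  endfacet
  facet normal 0.0000 0.0000 -1.0000
    outer loop
      vertex 0.000 25.000 0.000
      vertex 5.000 25.000 0.000
      vertex 0.000 0.000 0.000
    endloop
  endfacet
  facet normal 0.0000 0.0000 1.0000
    outer loop
      vertex 0.000 0.000 11.000
      vertex 18.000 0.000 11.000
      vertex 18.000 8.000 11.000
    endloop
  endfacet
  facet normal 0.0000 0.0000 1.0000
    outer loop
      vertex 0.000 0.000 11.000
      vertex 18.000 8.000 11.000
      vertex 5.000 8.000 11.000
    endloop
  endfacet
  facet normal 0.0000 0.0000 1.0000
    outer loop
      vertex 0.000 0.000 11.000
      vertex 5.000 8.000 11.000
      vertex 5.000 25.000 11.000
    endloop
  endfacet
  facet normal 0.0000 0.0000 1.0000
    outer loop
      vertex 0.000 0.000 11.000
      vertex 5.000 25.000 11.000
      vertex 0.000 25.000 11.000
    endloop
  endfacet
  facet normal 0.0000 -1.0000 0.0000
    outer loop
      vertex 0.000 0.000 0.000
      vertex 18.000 0.000 0.000
      vertex 18.000 0.000 11.000
    endloop
  endfacet
  facet normal 0.0000 -1.0000 0.0000
    outer loop
      vertex 0.000 0.000 0.000
      vertex 18.000 0.000 11.000
      vertex 0.000 0.000 11.000
    endloop
  endfacet
  facet normal 1.0000 0.0000 0.0000
    outer loop
      vertex 18.000 0.000 0.000
      vertex 18.000 8.000 0.000
      vertex 18.000 8.000 11.000
    endloop
  endfacet
  facet normal 1.0000 0.0000 0.0000
    outer loop
      vertex 18.000 0.000 0.000
      vertex 18.000 8.000 11.000
      vertex 18.000 0.000 11.000
    endloop
  endfacet
  facet normal 0.0000 1.0000 0.0000
    outer loop
      vertex 18.000 8.000 0.000
      vertex 5.000 8.000 0.000
      vertex 5.000 8.000 11.000
    endloop
  endfacet
  facet normal 0.0000 1.0000 0.0000
    outer loop
      vertex 18.000 8.000 0.000
      vertex 5.000 8.000 11.000
      vertex 18.000 8.000 11.000
    endloop
  endfacet
  facet normal 1.0000 0.0000 0.0000
    outer loop
      vertex 5.000 8.000 0.000
      vertex 5.000 25.000 0.000
      vertex 5.000 25.000 11.000
    endloop
  endfacet
  facet normal 1.0000 0.0000 0.0000
    outer loop
      vertex 5.000 8.000 0.000
      vertex 5.000 25.000 11.000
      vertex 5.000 8.000 11.000
    endloop
  endfacet
  facet normal 0.0000 1.0000 0.0000
    outer loop
      vertex 5.000 25.000 0.000
      vertex 0.000 25.000 0.000
      vertex 0.000 25.000 11.000
    endloop
  endfacet
  facet normal 0.0000 1.0000 0.0000
    outer loop
      vertex 5.000 25.000 0.000
      vertex 0.000 25.000 11.000
      vertex 5.000 25.000 11.000
    endloop
  endfacet
  facet normal -1.0000 0.0000 0.0000
    outer loop
      vertex 0.000 25.000 0.000
      vertex 0.000 0.000 0.000
      vertex 0.000 0.000 11.000
    endloop
  endfacet
  facet normal -1.0000 0.0000 0.0000
    outer loop
      vertex 0.000 25.000 0.000
      vertex 0.000 0.000 11.000
      vertex 0.000 25.000 11.000
    endloop
  endfacet
endsolid part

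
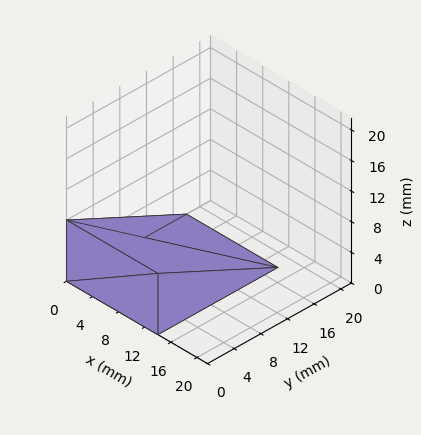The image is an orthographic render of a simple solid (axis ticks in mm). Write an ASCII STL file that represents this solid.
Reading the render: the shape is a wedge (ramp): 14 × 18 mm base, rising to 8 mm along the y=0 edge and sloping linearly to z=0 at y=18 (dimensions read to the nearest mm from the axis ticks). For the STL, each face is triangulated and given an outward normal.

solid part
  facet normal 0.0000 0.0000 -1.0000
    outer loop
      vertex 14.0 18.0 0.0
      vertex 14.0 0.0 0.0
      vertex 0.0 0.0 0.0
    endloop
  endfacet
  facet normal 0.0000 0.0000 -1.0000
    outer loop
      vertex 0.0 18.0 0.0
      vertex 14.0 18.0 0.0
      vertex 0.0 0.0 0.0
    endloop
  endfacet
  facet normal 0.0000 -1.0000 0.0000
    outer loop
      vertex 0.0 0.0 0.0
      vertex 14.0 0.0 0.0
      vertex 14.0 0.0 8.0
    endloop
  endfacet
  facet normal 0.0000 -1.0000 0.0000
    outer loop
      vertex 0.0 0.0 0.0
      vertex 14.0 0.0 8.0
      vertex 0.0 0.0 8.0
    endloop
  endfacet
  facet normal 0.0000 0.4061 0.9138
    outer loop
      vertex 0.0 0.0 8.0
      vertex 14.0 0.0 8.0
      vertex 14.0 18.0 0.0
    endloop
  endfacet
  facet normal 0.0000 0.4061 0.9138
    outer loop
      vertex 0.0 0.0 8.0
      vertex 14.0 18.0 0.0
      vertex 0.0 18.0 0.0
    endloop
  endfacet
  facet normal -1.0000 0.0000 0.0000
    outer loop
      vertex 0.0 0.0 8.0
      vertex 0.0 18.0 0.0
      vertex 0.0 0.0 0.0
    endloop
  endfacet
  facet normal 1.0000 0.0000 0.0000
    outer loop
      vertex 14.0 0.0 0.0
      vertex 14.0 18.0 0.0
      vertex 14.0 0.0 8.0
    endloop
  endfacet
endsolid part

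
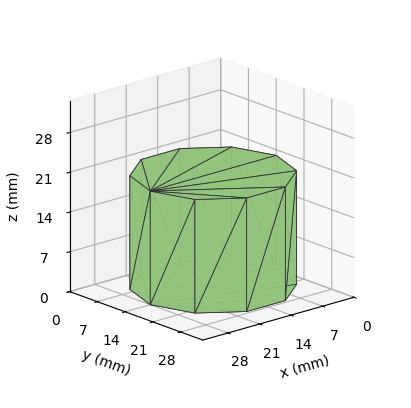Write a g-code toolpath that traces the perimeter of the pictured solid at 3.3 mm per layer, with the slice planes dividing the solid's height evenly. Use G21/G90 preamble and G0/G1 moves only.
Reading the render: the shape is a regular 10-sided prism (a cylinder approximated with 10 flat sides), circumscribed radius ≈ 14 mm, height ≈ 20 mm (dimensions read to the nearest mm from the axis ticks). For the g-code, the solid's height is divided into equal slices at the stated Δz and each level perimeter traced with G1 moves after a G0 lift.

; perimeter-only toolpath
G21 ; units = mm
G90 ; absolute positioning
G28 ; home
; layer 1
G0 Z3.3
G0 X28.0 Y14.0
G1 X25.3 Y22.2
G1 X18.3 Y27.3
G1 X9.7 Y27.3
G1 X2.7 Y22.2
G1 X0.0 Y14.0
G1 X2.7 Y5.8
G1 X9.7 Y0.7
G1 X18.3 Y0.7
G1 X25.3 Y5.8
G1 X28.0 Y14.0
; layer 2
G0 Z6.7
G0 X28.0 Y14.0
G1 X25.3 Y22.2
G1 X18.3 Y27.3
G1 X9.7 Y27.3
G1 X2.7 Y22.2
G1 X0.0 Y14.0
G1 X2.7 Y5.8
G1 X9.7 Y0.7
G1 X18.3 Y0.7
G1 X25.3 Y5.8
G1 X28.0 Y14.0
; layer 3
G0 Z10.0
G0 X28.0 Y14.0
G1 X25.3 Y22.2
G1 X18.3 Y27.3
G1 X9.7 Y27.3
G1 X2.7 Y22.2
G1 X0.0 Y14.0
G1 X2.7 Y5.8
G1 X9.7 Y0.7
G1 X18.3 Y0.7
G1 X25.3 Y5.8
G1 X28.0 Y14.0
; layer 4
G0 Z13.3
G0 X28.0 Y14.0
G1 X25.3 Y22.2
G1 X18.3 Y27.3
G1 X9.7 Y27.3
G1 X2.7 Y22.2
G1 X0.0 Y14.0
G1 X2.7 Y5.8
G1 X9.7 Y0.7
G1 X18.3 Y0.7
G1 X25.3 Y5.8
G1 X28.0 Y14.0
; layer 5
G0 Z16.7
G0 X28.0 Y14.0
G1 X25.3 Y22.2
G1 X18.3 Y27.3
G1 X9.7 Y27.3
G1 X2.7 Y22.2
G1 X0.0 Y14.0
G1 X2.7 Y5.8
G1 X9.7 Y0.7
G1 X18.3 Y0.7
G1 X25.3 Y5.8
G1 X28.0 Y14.0
; layer 6
G0 Z20.0
G0 X28.0 Y14.0
G1 X25.3 Y22.2
G1 X18.3 Y27.3
G1 X9.7 Y27.3
G1 X2.7 Y22.2
G1 X0.0 Y14.0
G1 X2.7 Y5.8
G1 X9.7 Y0.7
G1 X18.3 Y0.7
G1 X25.3 Y5.8
G1 X28.0 Y14.0
M2 ; end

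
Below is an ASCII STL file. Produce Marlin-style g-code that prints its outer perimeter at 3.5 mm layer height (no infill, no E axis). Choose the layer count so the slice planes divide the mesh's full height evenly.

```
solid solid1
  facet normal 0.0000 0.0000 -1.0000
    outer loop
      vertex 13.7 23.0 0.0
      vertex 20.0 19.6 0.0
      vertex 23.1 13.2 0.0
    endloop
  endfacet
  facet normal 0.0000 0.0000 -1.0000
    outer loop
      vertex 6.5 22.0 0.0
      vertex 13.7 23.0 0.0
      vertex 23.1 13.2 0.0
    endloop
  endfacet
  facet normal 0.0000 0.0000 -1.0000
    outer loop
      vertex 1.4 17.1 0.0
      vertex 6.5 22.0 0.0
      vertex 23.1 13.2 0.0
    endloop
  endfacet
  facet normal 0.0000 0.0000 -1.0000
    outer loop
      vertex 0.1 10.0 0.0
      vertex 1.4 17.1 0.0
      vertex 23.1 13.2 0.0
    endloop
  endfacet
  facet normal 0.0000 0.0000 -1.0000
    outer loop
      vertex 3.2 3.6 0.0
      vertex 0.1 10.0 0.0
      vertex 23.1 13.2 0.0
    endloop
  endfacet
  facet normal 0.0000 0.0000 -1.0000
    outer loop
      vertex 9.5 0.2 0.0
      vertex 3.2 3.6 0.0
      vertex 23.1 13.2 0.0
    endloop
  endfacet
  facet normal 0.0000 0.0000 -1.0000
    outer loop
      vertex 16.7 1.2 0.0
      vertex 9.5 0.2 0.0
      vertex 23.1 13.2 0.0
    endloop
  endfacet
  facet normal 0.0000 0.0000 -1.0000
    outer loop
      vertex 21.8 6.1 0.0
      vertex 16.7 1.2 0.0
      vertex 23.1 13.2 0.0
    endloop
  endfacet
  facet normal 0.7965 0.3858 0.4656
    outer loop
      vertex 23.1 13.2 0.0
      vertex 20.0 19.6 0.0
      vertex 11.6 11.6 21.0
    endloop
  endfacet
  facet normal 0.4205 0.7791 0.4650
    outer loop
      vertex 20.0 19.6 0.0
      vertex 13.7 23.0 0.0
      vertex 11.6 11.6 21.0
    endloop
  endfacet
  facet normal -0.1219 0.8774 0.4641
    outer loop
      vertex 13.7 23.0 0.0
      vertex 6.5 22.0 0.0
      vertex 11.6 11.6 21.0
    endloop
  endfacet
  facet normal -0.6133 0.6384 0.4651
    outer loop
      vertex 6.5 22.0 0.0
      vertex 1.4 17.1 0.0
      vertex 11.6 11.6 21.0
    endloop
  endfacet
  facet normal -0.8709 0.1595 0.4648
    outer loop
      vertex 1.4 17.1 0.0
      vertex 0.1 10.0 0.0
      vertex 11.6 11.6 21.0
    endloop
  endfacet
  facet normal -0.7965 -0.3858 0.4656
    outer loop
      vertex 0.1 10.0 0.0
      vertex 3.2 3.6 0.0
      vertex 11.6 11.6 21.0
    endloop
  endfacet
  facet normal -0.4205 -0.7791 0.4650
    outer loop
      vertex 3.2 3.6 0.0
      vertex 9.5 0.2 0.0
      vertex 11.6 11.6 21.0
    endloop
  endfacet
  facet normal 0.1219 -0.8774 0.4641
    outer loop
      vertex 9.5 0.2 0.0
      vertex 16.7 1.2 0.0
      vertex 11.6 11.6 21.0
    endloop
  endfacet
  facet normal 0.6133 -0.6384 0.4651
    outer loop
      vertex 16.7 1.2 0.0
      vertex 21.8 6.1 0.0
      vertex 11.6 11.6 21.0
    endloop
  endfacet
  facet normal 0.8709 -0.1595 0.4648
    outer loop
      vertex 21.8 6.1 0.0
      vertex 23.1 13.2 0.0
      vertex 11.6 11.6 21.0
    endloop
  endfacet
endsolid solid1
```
; perimeter-only toolpath
G21 ; units = mm
G90 ; absolute positioning
G28 ; home
; layer 1
G0 Z3.5
G0 X21.2 Y12.9
G1 X18.6 Y18.3
G1 X13.3 Y21.1
G1 X7.3 Y20.3
G1 X3.1 Y16.2
G1 X2.0 Y10.3
G1 X4.6 Y4.9
G1 X9.8 Y2.1
G1 X15.8 Y2.9
G1 X20.1 Y7.0
G1 X21.2 Y12.9
; layer 2
G0 Z7.0
G0 X19.3 Y12.7
G1 X17.2 Y16.9
G1 X13.0 Y19.2
G1 X8.2 Y18.5
G1 X4.8 Y15.3
G1 X3.9 Y10.5
G1 X6.0 Y6.3
G1 X10.2 Y4.0
G1 X15.0 Y4.7
G1 X18.4 Y7.9
G1 X19.3 Y12.7
; layer 3
G0 Z10.5
G0 X17.4 Y12.4
G1 X15.8 Y15.6
G1 X12.6 Y17.3
G1 X9.1 Y16.8
G1 X6.5 Y14.4
G1 X5.8 Y10.8
G1 X7.4 Y7.6
G1 X10.6 Y5.9
G1 X14.1 Y6.4
G1 X16.7 Y8.8
G1 X17.4 Y12.4
; layer 4
G0 Z14.0
G0 X15.4 Y12.1
G1 X14.4 Y14.3
G1 X12.3 Y15.4
G1 X9.9 Y15.1
G1 X8.2 Y13.4
G1 X7.8 Y11.1
G1 X8.8 Y8.9
G1 X10.9 Y7.8
G1 X13.3 Y8.1
G1 X15.0 Y9.8
G1 X15.4 Y12.1
; layer 5
G0 Z17.5
G0 X13.5 Y11.9
G1 X13.0 Y12.9
G1 X11.9 Y13.5
G1 X10.8 Y13.3
G1 X9.9 Y12.5
G1 X9.7 Y11.3
G1 X10.2 Y10.3
G1 X11.2 Y9.7
G1 X12.4 Y9.9
G1 X13.3 Y10.7
G1 X13.5 Y11.9
M2 ; end

The solid is a regular 10-sided pyramid, base circumscribed radius ≈ 11.6 mm, apex at z ≈ 21 mm. Slicing at Δz = 3.5 mm — 6 equal slices spanning the solid's height, so layer i sits at z = i·h/6 — gives 5 non-empty perimeters. Each is a 10-segment closed polygon; G0 lifts to the layer z and rapids to the start vertex, then G1 traces the edges. The cross-section shrinks linearly with z (the slice at the apex is degenerate and omitted).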